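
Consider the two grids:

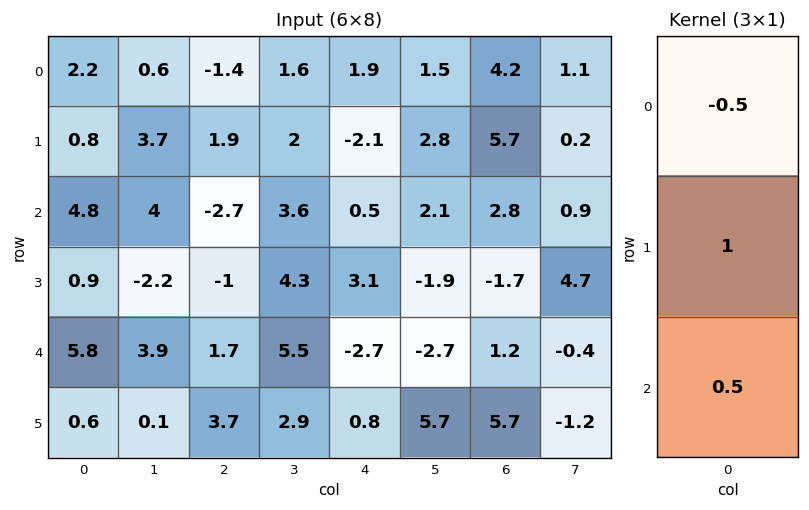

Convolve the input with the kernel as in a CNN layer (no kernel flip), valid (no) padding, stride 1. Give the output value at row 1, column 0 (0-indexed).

4.85

The receptive field on the input at this output position is [0.8 / 4.8 / 0.9]. Elementwise product with the kernel and sum: 0.8·-0.5 + 4.8·1 + 0.9·0.5.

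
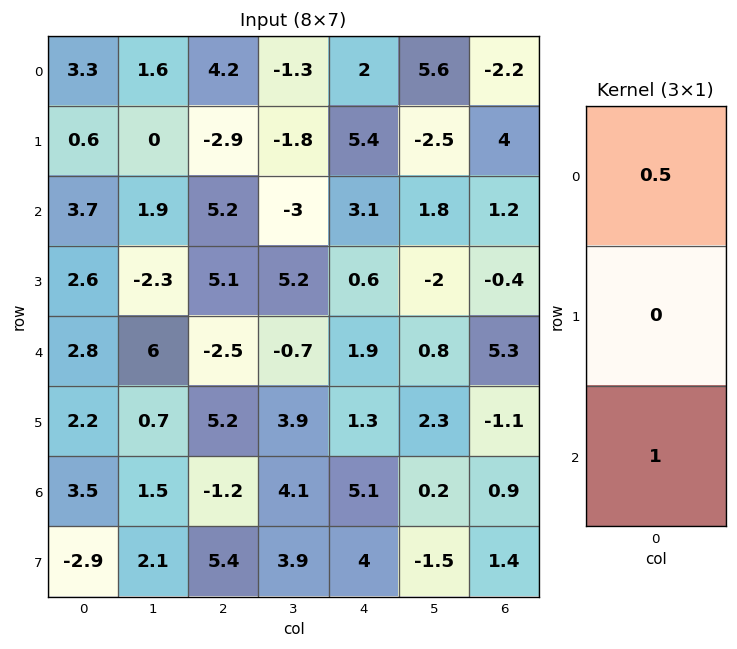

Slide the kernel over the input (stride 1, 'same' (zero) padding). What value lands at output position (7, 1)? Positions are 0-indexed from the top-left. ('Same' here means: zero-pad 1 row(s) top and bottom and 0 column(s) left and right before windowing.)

The receptive field on the zero-padded input at this output position is [1.5 / 2.1 / 0]. Elementwise product with the kernel and sum: 1.5·0.5 + 0·1.

0.75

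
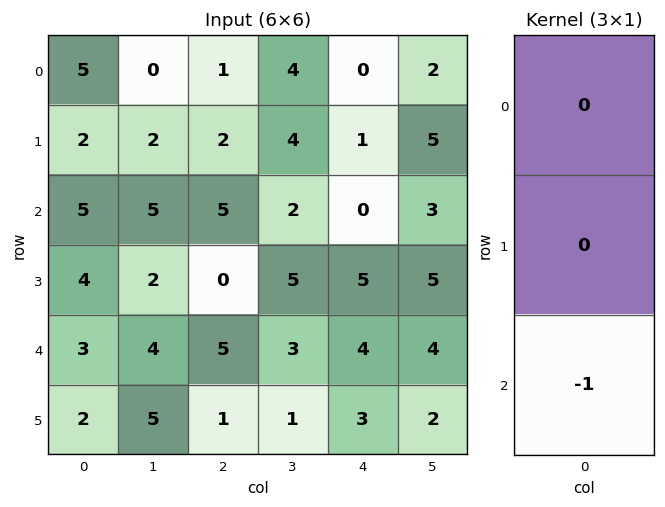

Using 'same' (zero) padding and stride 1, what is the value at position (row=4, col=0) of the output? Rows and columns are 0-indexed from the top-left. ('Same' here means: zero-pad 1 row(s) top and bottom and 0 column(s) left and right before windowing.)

The receptive field on the zero-padded input at this output position is [4 / 3 / 2]. Elementwise product with the kernel and sum: 2·-1.

-2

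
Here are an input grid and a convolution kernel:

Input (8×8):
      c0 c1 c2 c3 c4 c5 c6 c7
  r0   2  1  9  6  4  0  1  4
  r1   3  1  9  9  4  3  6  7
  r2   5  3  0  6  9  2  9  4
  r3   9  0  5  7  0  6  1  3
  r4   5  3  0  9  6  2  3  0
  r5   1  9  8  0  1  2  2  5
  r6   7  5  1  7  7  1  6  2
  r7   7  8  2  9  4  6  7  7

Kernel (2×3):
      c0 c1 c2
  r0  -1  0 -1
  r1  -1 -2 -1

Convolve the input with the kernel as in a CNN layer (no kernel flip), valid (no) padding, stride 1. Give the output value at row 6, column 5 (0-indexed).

The receptive field on the input at this output position is [1 6 2 / 6 7 7]. Elementwise product with the kernel and sum: 1·-1 + 2·-1 + 6·-1 + 7·-2 + 7·-1.

-30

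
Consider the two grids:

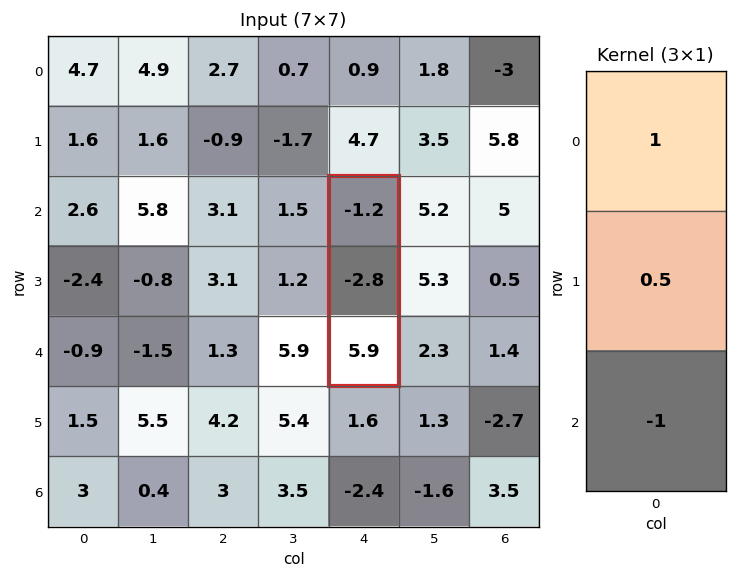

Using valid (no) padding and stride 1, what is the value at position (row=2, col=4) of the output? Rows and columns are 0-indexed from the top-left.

The receptive field on the input at this output position is [-1.2 / -2.8 / 5.9]. Elementwise product with the kernel and sum: -1.2·1 + -2.8·0.5 + 5.9·-1.

-8.5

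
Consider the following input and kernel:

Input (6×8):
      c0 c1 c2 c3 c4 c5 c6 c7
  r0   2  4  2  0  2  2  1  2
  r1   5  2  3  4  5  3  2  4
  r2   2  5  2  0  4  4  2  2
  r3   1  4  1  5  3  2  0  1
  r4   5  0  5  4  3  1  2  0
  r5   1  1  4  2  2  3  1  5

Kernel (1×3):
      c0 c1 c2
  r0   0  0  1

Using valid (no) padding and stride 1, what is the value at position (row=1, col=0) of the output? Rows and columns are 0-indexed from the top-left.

The receptive field on the input at this output position is [5 2 3]. Elementwise product with the kernel and sum: 3·1.

3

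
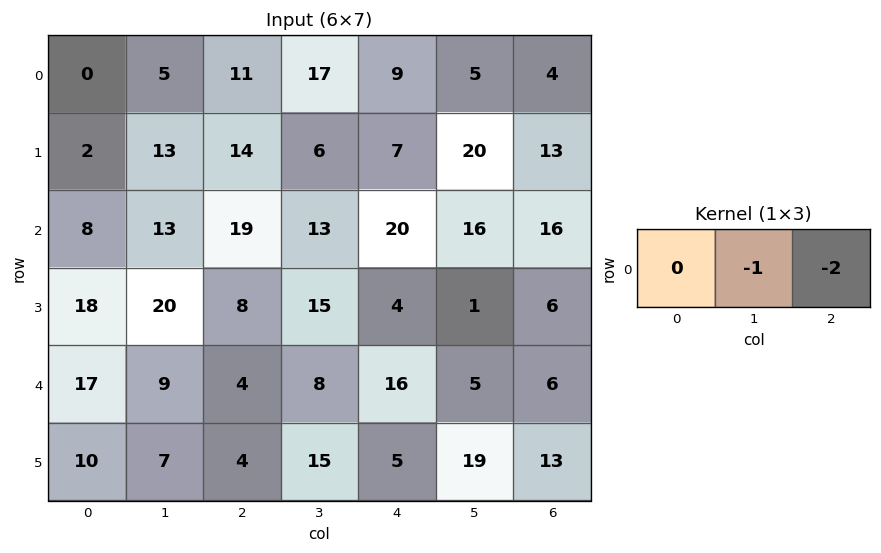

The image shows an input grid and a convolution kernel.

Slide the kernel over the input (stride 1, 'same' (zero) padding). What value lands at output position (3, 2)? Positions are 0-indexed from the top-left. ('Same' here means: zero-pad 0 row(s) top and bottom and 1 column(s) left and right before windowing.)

-38

The receptive field on the zero-padded input at this output position is [20 8 15]. Elementwise product with the kernel and sum: 8·-1 + 15·-2.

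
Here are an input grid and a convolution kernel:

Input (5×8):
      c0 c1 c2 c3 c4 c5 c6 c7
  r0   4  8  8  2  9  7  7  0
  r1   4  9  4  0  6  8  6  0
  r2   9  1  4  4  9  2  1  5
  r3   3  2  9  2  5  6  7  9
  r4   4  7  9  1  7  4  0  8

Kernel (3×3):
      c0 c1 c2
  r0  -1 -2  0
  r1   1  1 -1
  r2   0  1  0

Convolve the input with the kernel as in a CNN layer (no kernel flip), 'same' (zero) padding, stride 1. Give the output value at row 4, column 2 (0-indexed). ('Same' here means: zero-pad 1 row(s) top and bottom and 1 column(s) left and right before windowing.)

-5

The receptive field on the zero-padded input at this output position is [2 9 2 / 7 9 1 / 0 0 0]. Elementwise product with the kernel and sum: 2·-1 + 9·-2 + 7·1 + 9·1 + 1·-1 + 0·1.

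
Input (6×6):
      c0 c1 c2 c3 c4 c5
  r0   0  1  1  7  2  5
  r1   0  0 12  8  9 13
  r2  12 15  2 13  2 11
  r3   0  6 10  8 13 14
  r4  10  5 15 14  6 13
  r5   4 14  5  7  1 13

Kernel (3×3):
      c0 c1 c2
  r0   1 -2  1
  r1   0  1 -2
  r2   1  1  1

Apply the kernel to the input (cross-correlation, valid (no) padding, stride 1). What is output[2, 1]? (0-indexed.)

The receptive field on the input at this output position is [15 2 13 / 6 10 8 / 5 15 14]. Elementwise product with the kernel and sum: 15·1 + 2·-2 + 13·1 + 10·1 + 8·-2 + 5·1 + 15·1 + 14·1.

52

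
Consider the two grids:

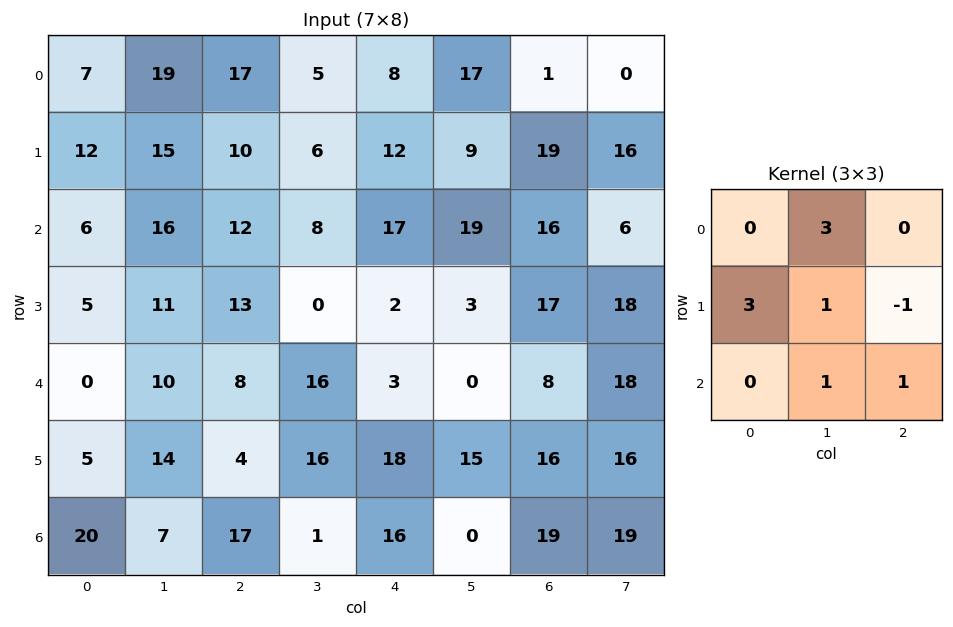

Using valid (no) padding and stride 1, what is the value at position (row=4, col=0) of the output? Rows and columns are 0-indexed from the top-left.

The receptive field on the input at this output position is [0 10 8 / 5 14 4 / 20 7 17]. Elementwise product with the kernel and sum: 10·3 + 5·3 + 14·1 + 4·-1 + 7·1 + 17·1.

79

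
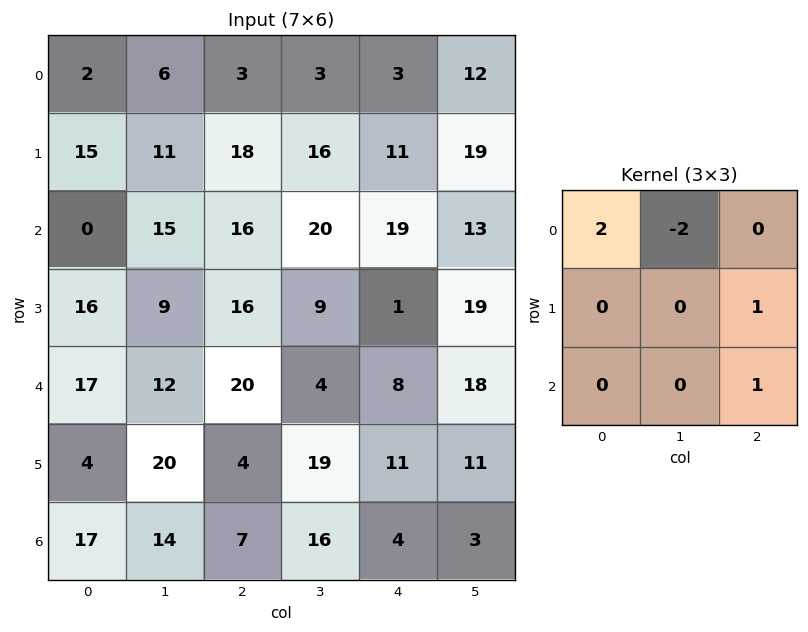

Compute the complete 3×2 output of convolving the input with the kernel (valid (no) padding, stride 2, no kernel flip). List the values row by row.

26 30
6 1
21 47

Output[0,0]: The receptive field on the input at this output position is [2 6 3 / 15 11 18 / 0 15 16]. Elementwise product with the kernel and sum: 2·2 + 6·-2 + 18·1 + 16·1.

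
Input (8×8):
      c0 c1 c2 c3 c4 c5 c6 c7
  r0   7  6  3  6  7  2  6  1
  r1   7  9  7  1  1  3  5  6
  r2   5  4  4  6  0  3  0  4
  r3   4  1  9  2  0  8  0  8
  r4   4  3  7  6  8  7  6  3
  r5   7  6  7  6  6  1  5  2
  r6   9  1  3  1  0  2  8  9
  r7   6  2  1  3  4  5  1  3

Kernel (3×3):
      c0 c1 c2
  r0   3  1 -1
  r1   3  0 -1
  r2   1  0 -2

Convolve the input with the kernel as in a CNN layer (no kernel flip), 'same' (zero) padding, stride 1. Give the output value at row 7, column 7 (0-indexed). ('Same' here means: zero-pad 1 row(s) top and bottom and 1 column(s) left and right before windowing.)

The receptive field on the zero-padded input at this output position is [8 9 0 / 1 3 0 / 0 0 0]. Elementwise product with the kernel and sum: 8·3 + 9·1 + 0·-1 + 1·3 + 0·-1 + 0·1 + 0·-2.

36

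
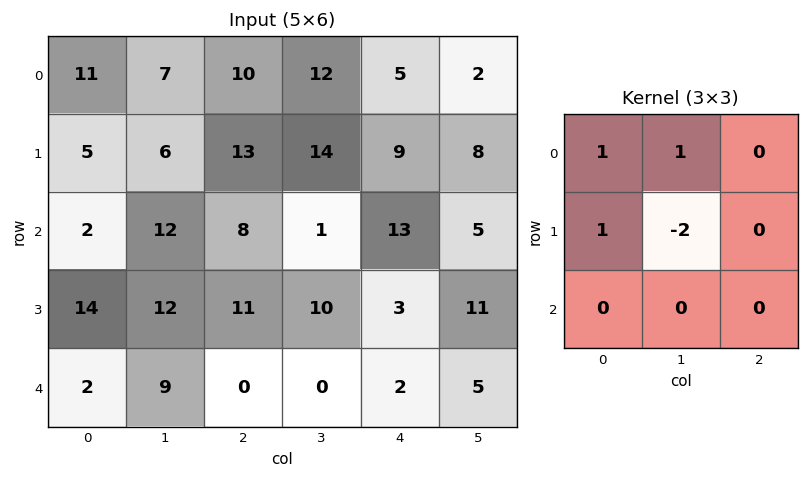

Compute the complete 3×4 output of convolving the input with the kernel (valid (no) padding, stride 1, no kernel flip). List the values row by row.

11 -3 7 13
-11 15 33 -2
4 10 0 18

Output[0,0]: The receptive field on the input at this output position is [11 7 10 / 5 6 13 / 2 12 8]. Elementwise product with the kernel and sum: 11·1 + 7·1 + 5·1 + 6·-2.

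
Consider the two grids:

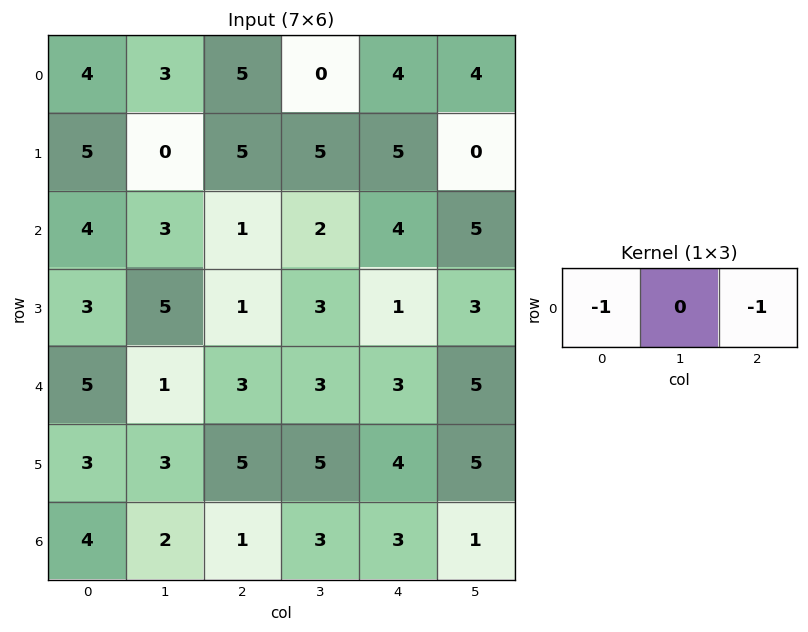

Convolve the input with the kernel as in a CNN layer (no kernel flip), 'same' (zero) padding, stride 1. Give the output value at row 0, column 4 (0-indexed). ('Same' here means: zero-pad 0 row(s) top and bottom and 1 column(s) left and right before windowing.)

-4

The receptive field on the zero-padded input at this output position is [0 4 4]. Elementwise product with the kernel and sum: 0·-1 + 4·-1.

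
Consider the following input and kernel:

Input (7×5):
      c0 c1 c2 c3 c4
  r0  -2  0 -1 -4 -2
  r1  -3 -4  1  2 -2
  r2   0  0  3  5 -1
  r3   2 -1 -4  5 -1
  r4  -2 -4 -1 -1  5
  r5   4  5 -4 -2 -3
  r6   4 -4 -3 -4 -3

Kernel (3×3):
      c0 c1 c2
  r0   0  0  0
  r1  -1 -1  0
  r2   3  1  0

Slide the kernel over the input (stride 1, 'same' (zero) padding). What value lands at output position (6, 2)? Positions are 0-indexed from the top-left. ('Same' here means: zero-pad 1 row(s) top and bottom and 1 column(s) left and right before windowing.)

7

The receptive field on the zero-padded input at this output position is [5 -4 -2 / -4 -3 -4 / 0 0 0]. Elementwise product with the kernel and sum: -4·-1 + -3·-1 + 0·3 + 0·1.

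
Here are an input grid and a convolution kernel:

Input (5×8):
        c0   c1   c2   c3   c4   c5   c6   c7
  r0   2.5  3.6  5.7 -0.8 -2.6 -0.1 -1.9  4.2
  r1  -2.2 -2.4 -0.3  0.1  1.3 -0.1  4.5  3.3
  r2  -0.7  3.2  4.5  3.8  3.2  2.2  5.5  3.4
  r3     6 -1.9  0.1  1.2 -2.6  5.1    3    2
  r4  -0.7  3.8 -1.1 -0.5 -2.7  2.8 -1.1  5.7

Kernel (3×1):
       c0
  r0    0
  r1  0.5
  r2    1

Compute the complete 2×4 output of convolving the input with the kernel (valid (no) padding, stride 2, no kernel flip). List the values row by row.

Output[0,0]: The receptive field on the input at this output position is [2.5 / -2.2 / -0.7]. Elementwise product with the kernel and sum: -2.2·0.5 + -0.7·1.
Output[0,1]: The receptive field on the input at this output position is [5.7 / -0.3 / 4.5]. Elementwise product with the kernel and sum: -0.3·0.5 + 4.5·1.

-1.8 4.35 3.85 7.75
2.3 -1.05 -4 0.4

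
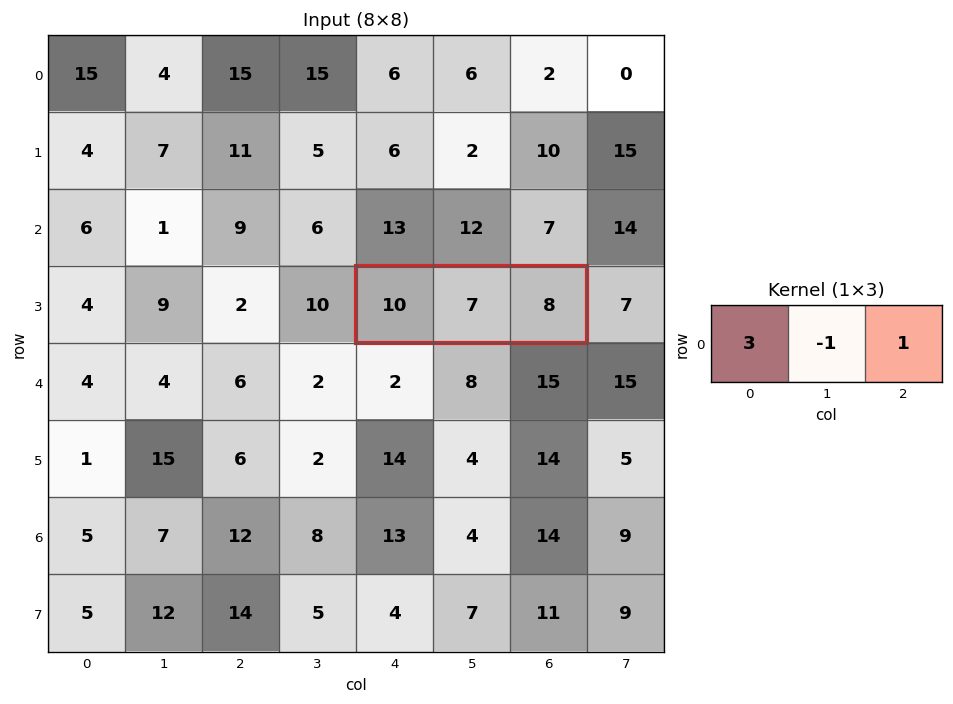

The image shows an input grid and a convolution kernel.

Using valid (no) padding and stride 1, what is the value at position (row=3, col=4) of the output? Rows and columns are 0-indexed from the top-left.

The receptive field on the input at this output position is [10 7 8]. Elementwise product with the kernel and sum: 10·3 + 7·-1 + 8·1.

31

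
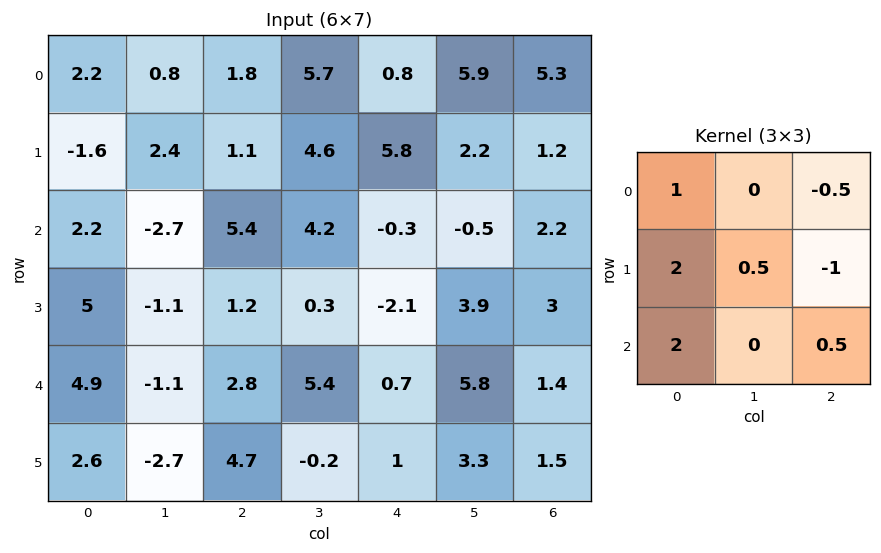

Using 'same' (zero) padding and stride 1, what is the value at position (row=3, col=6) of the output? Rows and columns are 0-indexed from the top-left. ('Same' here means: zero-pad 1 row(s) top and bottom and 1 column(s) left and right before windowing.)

20.4

The receptive field on the zero-padded input at this output position is [-0.5 2.2 0 / 3.9 3 0 / 5.8 1.4 0]. Elementwise product with the kernel and sum: -0.5·1 + 0·-0.5 + 3.9·2 + 3·0.5 + 0·-1 + 5.8·2 + 0·0.5.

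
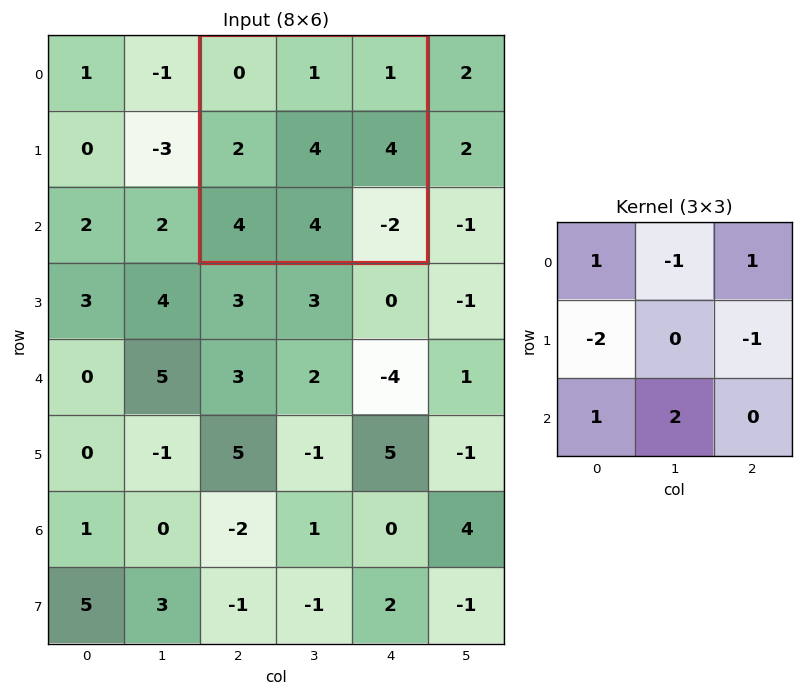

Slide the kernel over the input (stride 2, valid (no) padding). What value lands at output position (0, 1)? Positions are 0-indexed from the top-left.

4

The receptive field on the input at this output position is [0 1 1 / 2 4 4 / 4 4 -2]. Elementwise product with the kernel and sum: 0·1 + 1·-1 + 1·1 + 2·-2 + 4·-1 + 4·1 + 4·2.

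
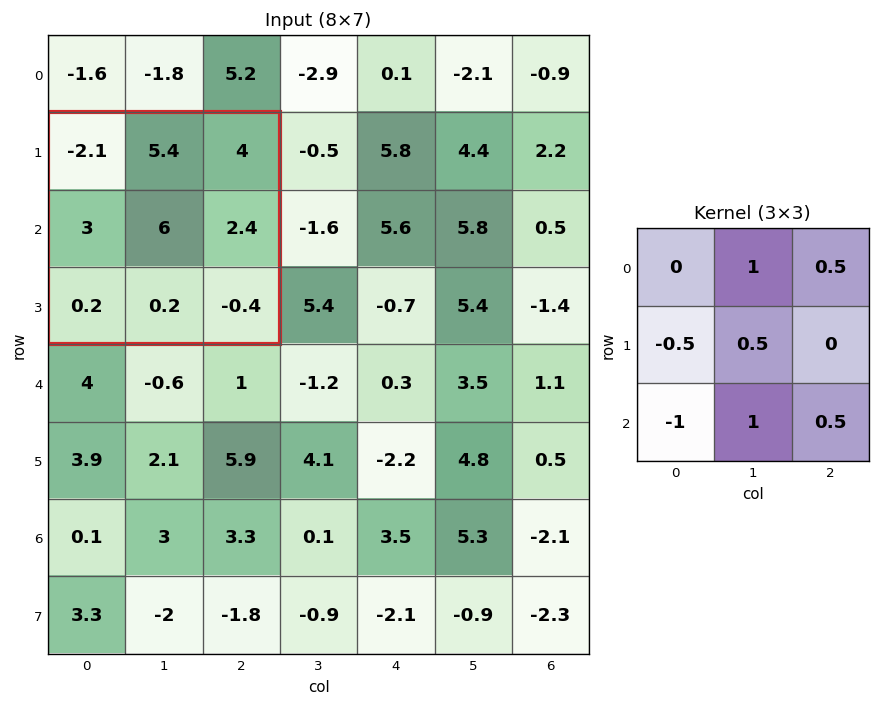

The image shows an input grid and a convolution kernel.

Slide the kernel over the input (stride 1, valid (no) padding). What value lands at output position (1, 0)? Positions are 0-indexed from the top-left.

8.7

The receptive field on the input at this output position is [-2.1 5.4 4 / 3 6 2.4 / 0.2 0.2 -0.4]. Elementwise product with the kernel and sum: 5.4·1 + 4·0.5 + 3·-0.5 + 6·0.5 + 0.2·-1 + 0.2·1 + -0.4·0.5.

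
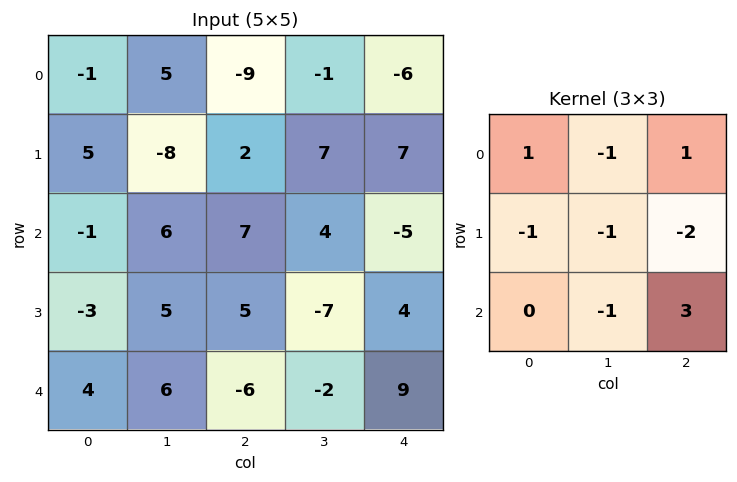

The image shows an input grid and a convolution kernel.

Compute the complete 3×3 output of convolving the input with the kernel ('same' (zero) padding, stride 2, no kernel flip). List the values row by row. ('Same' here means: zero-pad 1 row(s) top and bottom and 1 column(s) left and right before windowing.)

Output[0,0]: The receptive field on the zero-padded input at this output position is [0 0 0 / 0 -1 5 / 0 5 -8]. Elementwise product with the kernel and sum: 0·1 + 0·-1 + 0·1 + 0·-1 + -1·-1 + 5·-2 + 5·-1 + -8·3.
Output[0,1]: The receptive field on the zero-padded input at this output position is [0 0 0 / 5 -9 -1 / -8 2 7]. Elementwise product with the kernel and sum: 0·1 + 0·-1 + 0·1 + 5·-1 + -9·-1 + -1·-2 + 2·-1 + 7·3.

-38 25 0
-6 -50 -3
-8 -3 -18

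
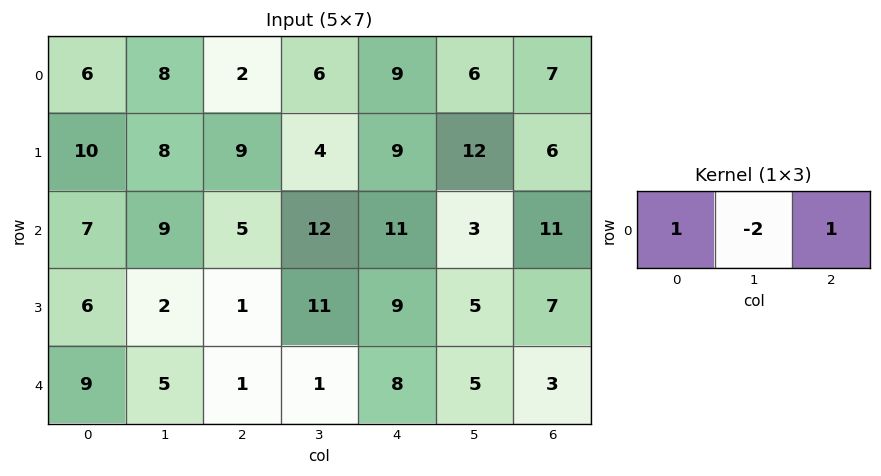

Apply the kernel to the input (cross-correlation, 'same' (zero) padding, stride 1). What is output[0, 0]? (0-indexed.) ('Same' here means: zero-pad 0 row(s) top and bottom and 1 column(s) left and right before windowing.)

-4

The receptive field on the zero-padded input at this output position is [0 6 8]. Elementwise product with the kernel and sum: 0·1 + 6·-2 + 8·1.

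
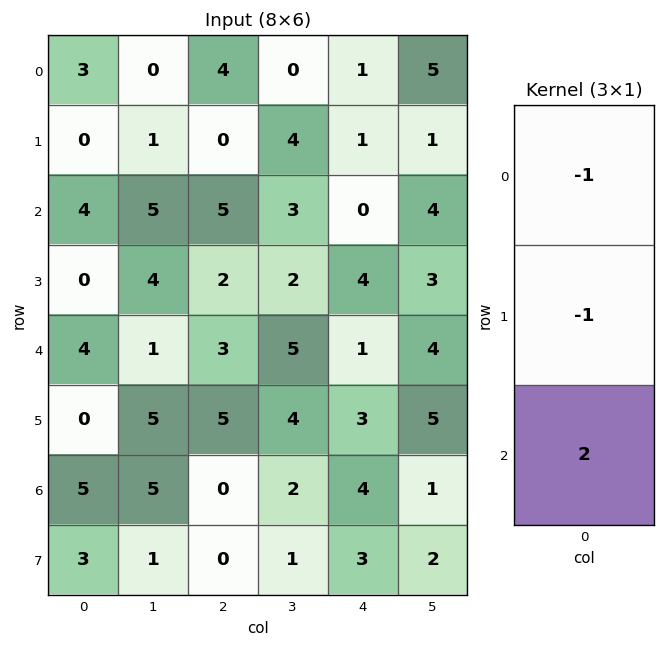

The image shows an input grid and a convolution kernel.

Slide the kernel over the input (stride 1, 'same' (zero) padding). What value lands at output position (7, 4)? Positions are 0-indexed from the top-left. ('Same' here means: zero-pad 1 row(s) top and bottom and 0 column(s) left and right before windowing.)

-7

The receptive field on the zero-padded input at this output position is [4 / 3 / 0]. Elementwise product with the kernel and sum: 4·-1 + 3·-1 + 0·2.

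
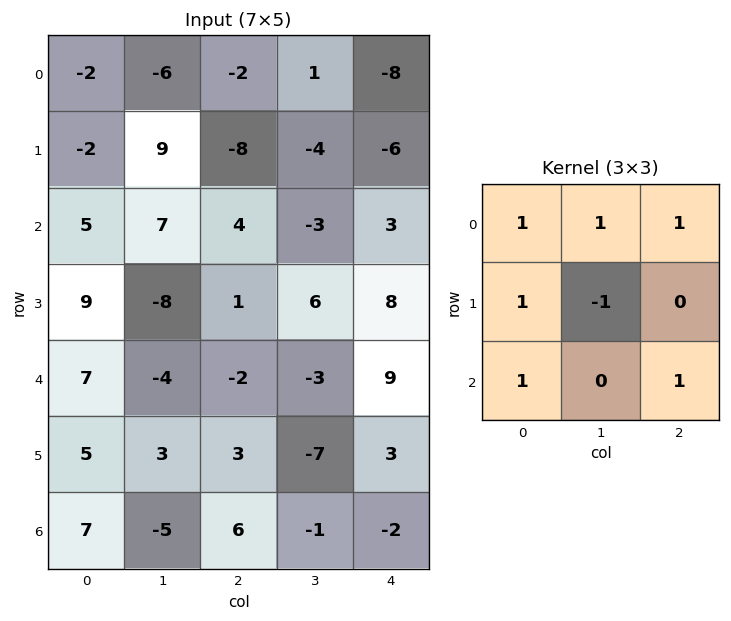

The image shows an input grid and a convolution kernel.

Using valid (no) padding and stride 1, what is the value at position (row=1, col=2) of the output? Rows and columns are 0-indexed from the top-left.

-2

The receptive field on the input at this output position is [-8 -4 -6 / 4 -3 3 / 1 6 8]. Elementwise product with the kernel and sum: -8·1 + -4·1 + -6·1 + 4·1 + -3·-1 + 1·1 + 8·1.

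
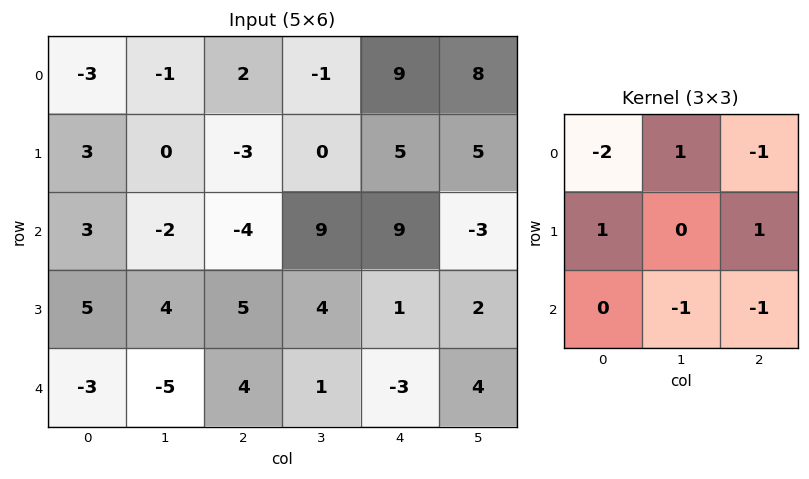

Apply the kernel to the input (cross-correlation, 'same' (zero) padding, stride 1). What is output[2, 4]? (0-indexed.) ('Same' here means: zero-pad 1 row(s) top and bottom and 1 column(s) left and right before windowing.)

The receptive field on the zero-padded input at this output position is [0 5 5 / 9 9 -3 / 4 1 2]. Elementwise product with the kernel and sum: 0·-2 + 5·1 + 5·-1 + 9·1 + -3·1 + 1·-1 + 2·-1.

3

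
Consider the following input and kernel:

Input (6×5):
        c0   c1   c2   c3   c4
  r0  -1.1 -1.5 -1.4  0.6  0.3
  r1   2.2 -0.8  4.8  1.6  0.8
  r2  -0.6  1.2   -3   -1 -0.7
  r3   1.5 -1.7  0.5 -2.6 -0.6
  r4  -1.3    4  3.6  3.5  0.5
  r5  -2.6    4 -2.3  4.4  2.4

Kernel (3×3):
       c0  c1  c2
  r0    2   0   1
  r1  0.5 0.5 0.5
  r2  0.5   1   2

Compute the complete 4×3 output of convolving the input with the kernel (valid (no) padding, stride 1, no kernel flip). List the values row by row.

-5.6 -4 -2.8
8.05 -6.95 4.5
6.5 12.1 -1.75
4.75 8.05 12.25

Output[0,0]: The receptive field on the input at this output position is [-1.1 -1.5 -1.4 / 2.2 -0.8 4.8 / -0.6 1.2 -3]. Elementwise product with the kernel and sum: -1.1·2 + -1.4·1 + 2.2·0.5 + -0.8·0.5 + 4.8·0.5 + -0.6·0.5 + 1.2·1 + -3·2.
Output[0,1]: The receptive field on the input at this output position is [-1.5 -1.4 0.6 / -0.8 4.8 1.6 / 1.2 -3 -1]. Elementwise product with the kernel and sum: -1.5·2 + 0.6·1 + -0.8·0.5 + 4.8·0.5 + 1.6·0.5 + 1.2·0.5 + -3·1 + -1·2.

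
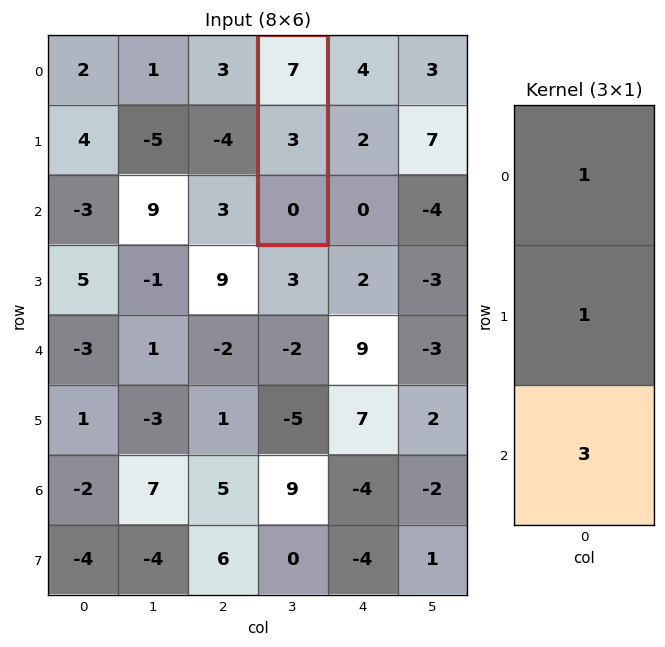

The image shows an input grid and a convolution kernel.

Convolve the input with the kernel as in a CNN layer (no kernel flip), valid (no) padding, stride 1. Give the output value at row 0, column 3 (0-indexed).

10

The receptive field on the input at this output position is [7 / 3 / 0]. Elementwise product with the kernel and sum: 7·1 + 3·1 + 0·3.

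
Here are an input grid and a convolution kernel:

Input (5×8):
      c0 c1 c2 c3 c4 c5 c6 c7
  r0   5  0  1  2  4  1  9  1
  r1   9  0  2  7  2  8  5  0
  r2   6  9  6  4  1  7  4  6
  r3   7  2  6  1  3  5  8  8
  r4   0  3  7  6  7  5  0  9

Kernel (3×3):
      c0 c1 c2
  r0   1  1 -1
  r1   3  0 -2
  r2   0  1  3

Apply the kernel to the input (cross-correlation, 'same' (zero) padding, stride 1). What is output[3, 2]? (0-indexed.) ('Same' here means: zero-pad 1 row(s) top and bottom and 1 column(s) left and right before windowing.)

40

The receptive field on the zero-padded input at this output position is [9 6 4 / 2 6 1 / 3 7 6]. Elementwise product with the kernel and sum: 9·1 + 6·1 + 4·-1 + 2·3 + 1·-2 + 7·1 + 6·3.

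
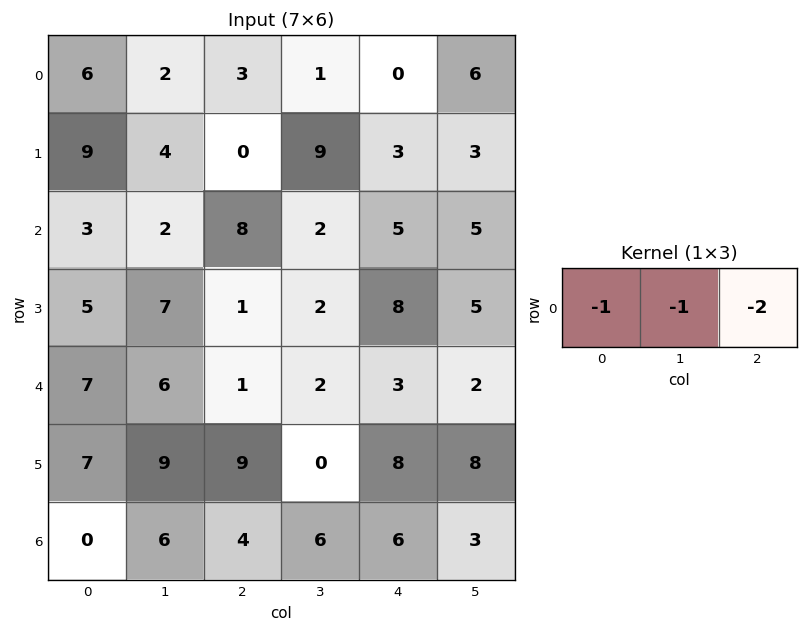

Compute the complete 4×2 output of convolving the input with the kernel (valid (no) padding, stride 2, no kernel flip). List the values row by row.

Output[0,0]: The receptive field on the input at this output position is [6 2 3]. Elementwise product with the kernel and sum: 6·-1 + 2·-1 + 3·-2.

-14 -4
-21 -20
-15 -9
-14 -22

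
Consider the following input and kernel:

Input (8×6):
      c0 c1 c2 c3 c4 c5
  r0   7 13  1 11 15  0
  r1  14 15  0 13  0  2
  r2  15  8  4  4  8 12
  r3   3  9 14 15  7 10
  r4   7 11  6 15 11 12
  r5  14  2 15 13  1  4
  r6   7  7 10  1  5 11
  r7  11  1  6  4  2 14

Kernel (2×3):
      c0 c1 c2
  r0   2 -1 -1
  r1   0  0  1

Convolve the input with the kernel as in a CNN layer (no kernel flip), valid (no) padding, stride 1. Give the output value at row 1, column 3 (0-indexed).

36

The receptive field on the input at this output position is [13 0 2 / 4 8 12]. Elementwise product with the kernel and sum: 13·2 + 0·-1 + 2·-1 + 12·1.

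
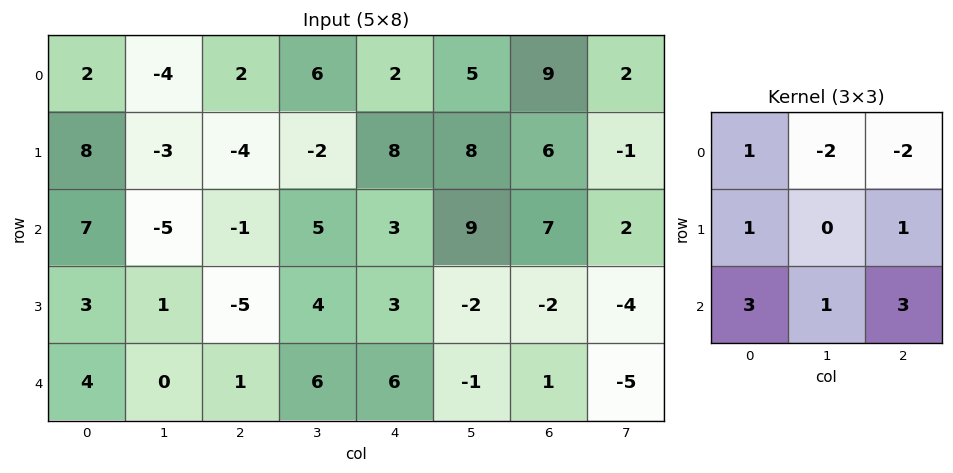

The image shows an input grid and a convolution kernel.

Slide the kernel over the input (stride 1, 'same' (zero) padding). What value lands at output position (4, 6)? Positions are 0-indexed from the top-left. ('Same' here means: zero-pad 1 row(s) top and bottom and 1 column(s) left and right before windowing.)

4

The receptive field on the zero-padded input at this output position is [-2 -2 -4 / -1 1 -5 / 0 0 0]. Elementwise product with the kernel and sum: -2·1 + -2·-2 + -4·-2 + -1·1 + -5·1 + 0·3 + 0·1 + 0·3.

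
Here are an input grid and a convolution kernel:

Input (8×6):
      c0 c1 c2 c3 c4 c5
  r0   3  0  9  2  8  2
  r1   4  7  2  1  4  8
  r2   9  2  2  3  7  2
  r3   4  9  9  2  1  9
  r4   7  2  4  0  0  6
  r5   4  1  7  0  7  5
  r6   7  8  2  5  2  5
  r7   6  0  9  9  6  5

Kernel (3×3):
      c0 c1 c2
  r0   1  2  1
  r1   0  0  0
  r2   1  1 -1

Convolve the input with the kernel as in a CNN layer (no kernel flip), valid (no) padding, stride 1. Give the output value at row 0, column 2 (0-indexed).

19

The receptive field on the input at this output position is [9 2 8 / 2 1 4 / 2 3 7]. Elementwise product with the kernel and sum: 9·1 + 2·2 + 8·1 + 2·1 + 3·1 + 7·-1.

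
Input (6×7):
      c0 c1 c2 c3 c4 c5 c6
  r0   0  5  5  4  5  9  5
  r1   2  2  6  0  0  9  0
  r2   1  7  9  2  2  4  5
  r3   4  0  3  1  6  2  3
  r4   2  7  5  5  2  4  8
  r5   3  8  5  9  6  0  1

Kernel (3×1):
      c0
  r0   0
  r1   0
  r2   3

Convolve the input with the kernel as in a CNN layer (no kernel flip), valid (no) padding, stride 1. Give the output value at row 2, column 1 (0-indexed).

21

The receptive field on the input at this output position is [7 / 0 / 7]. Elementwise product with the kernel and sum: 7·3.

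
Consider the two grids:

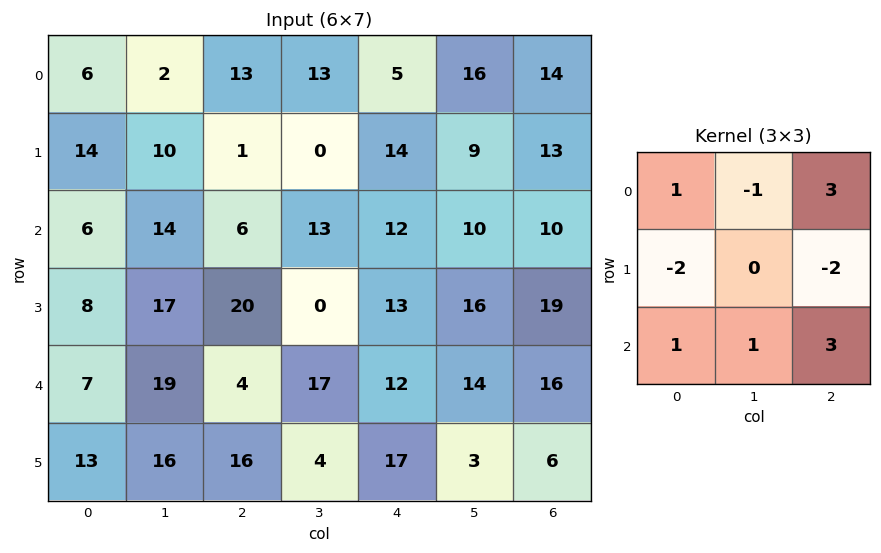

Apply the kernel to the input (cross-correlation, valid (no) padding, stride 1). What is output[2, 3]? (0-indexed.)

70

The receptive field on the input at this output position is [13 12 10 / 0 13 16 / 17 12 14]. Elementwise product with the kernel and sum: 13·1 + 12·-1 + 10·3 + 0·-2 + 16·-2 + 17·1 + 12·1 + 14·3.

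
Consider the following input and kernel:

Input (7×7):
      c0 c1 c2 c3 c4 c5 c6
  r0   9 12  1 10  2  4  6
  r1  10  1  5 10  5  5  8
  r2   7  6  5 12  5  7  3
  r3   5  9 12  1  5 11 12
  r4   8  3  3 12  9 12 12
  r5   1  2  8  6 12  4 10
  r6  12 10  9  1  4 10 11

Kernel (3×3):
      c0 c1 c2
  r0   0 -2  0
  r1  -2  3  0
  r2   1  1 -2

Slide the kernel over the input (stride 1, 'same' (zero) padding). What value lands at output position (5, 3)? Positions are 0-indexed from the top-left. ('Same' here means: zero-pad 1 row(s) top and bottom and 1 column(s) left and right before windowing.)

The receptive field on the zero-padded input at this output position is [3 12 9 / 8 6 12 / 9 1 4]. Elementwise product with the kernel and sum: 12·-2 + 8·-2 + 6·3 + 9·1 + 1·1 + 4·-2.

-20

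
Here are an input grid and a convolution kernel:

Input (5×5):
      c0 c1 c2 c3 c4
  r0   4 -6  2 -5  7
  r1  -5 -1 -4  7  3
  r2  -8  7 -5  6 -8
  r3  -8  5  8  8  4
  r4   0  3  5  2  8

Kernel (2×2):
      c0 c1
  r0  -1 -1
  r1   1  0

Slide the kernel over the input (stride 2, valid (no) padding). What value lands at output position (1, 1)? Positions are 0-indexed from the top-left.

The receptive field on the input at this output position is [-5 6 / 8 8]. Elementwise product with the kernel and sum: -5·-1 + 6·-1 + 8·1.

7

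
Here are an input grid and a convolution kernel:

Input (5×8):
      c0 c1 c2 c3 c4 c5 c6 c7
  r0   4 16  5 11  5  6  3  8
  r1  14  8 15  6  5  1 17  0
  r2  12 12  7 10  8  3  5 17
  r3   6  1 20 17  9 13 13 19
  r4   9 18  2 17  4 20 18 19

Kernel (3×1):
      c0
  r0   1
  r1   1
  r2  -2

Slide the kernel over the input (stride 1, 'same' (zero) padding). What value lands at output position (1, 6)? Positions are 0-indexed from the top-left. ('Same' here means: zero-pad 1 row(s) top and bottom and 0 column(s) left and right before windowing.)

The receptive field on the zero-padded input at this output position is [3 / 17 / 5]. Elementwise product with the kernel and sum: 3·1 + 17·1 + 5·-2.

10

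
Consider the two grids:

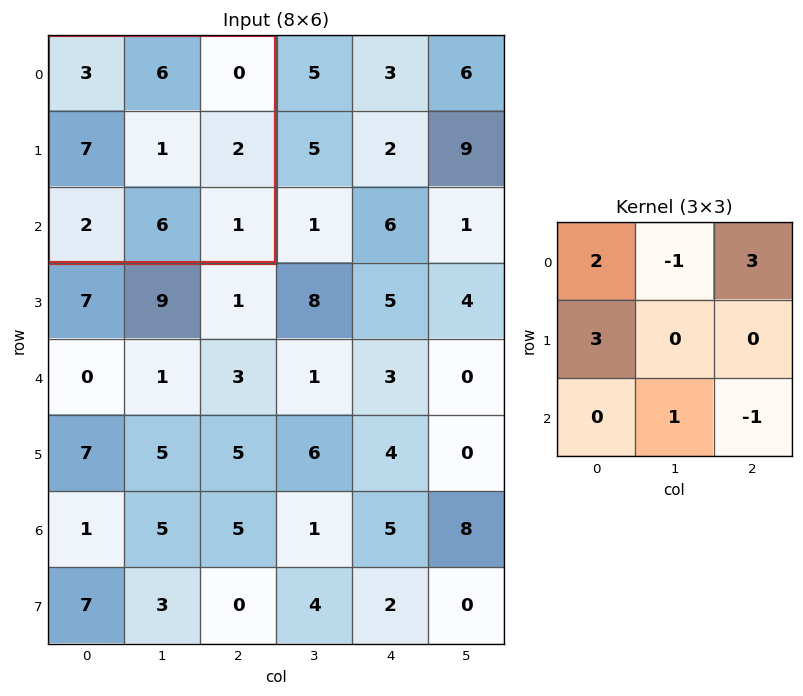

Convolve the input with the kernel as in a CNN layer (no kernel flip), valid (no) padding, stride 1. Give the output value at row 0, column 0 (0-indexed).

26

The receptive field on the input at this output position is [3 6 0 / 7 1 2 / 2 6 1]. Elementwise product with the kernel and sum: 3·2 + 6·-1 + 0·3 + 7·3 + 6·1 + 1·-1.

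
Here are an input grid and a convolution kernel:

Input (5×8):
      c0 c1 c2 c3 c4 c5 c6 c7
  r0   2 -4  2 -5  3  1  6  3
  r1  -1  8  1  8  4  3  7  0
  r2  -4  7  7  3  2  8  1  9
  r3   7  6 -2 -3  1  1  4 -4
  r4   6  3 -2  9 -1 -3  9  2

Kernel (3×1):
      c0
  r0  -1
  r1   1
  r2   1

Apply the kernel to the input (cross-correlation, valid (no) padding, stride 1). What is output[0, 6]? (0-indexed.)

The receptive field on the input at this output position is [6 / 7 / 1]. Elementwise product with the kernel and sum: 6·-1 + 7·1 + 1·1.

2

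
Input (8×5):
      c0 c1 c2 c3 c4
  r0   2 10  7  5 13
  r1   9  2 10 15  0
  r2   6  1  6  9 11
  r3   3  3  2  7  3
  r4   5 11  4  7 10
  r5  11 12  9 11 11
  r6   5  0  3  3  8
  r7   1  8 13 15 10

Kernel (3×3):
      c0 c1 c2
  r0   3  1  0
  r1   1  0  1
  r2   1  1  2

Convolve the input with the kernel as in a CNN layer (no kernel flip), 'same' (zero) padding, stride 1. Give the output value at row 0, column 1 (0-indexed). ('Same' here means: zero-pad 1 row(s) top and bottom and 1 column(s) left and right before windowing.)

40

The receptive field on the zero-padded input at this output position is [0 0 0 / 2 10 7 / 9 2 10]. Elementwise product with the kernel and sum: 0·3 + 0·1 + 2·1 + 7·1 + 9·1 + 2·1 + 10·2.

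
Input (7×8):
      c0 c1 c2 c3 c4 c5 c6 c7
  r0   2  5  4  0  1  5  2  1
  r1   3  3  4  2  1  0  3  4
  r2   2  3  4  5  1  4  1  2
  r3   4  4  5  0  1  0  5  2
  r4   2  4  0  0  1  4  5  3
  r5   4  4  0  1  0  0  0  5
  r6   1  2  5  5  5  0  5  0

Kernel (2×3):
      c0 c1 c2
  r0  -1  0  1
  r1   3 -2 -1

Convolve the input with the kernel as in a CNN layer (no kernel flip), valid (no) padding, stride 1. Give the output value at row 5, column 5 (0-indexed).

-5

The receptive field on the input at this output position is [0 0 5 / 0 5 0]. Elementwise product with the kernel and sum: 0·-1 + 5·1 + 0·3 + 5·-2 + 0·-1.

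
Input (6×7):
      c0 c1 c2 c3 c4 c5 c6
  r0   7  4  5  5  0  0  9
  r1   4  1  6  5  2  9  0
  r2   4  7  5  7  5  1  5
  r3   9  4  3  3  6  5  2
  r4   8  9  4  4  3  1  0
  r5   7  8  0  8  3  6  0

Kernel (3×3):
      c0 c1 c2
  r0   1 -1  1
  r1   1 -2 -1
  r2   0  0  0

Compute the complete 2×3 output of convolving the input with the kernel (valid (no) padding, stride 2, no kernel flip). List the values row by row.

Output[0,0]: The receptive field on the input at this output position is [7 4 5 / 4 1 6 / 4 7 5]. Elementwise product with the kernel and sum: 7·1 + 4·-1 + 5·1 + 4·1 + 1·-2 + 6·-1.

4 -6 -7
0 -6 3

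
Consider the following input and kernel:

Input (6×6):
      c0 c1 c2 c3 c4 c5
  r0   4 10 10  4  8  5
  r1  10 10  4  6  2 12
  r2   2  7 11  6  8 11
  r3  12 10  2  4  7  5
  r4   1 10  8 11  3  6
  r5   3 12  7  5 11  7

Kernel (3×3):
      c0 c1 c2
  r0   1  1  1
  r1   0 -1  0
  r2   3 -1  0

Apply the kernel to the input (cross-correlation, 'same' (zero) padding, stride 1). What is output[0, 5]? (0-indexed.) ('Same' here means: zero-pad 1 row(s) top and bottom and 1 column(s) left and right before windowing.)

The receptive field on the zero-padded input at this output position is [0 0 0 / 8 5 0 / 2 12 0]. Elementwise product with the kernel and sum: 0·1 + 0·1 + 0·1 + 5·-1 + 2·3 + 12·-1.

-11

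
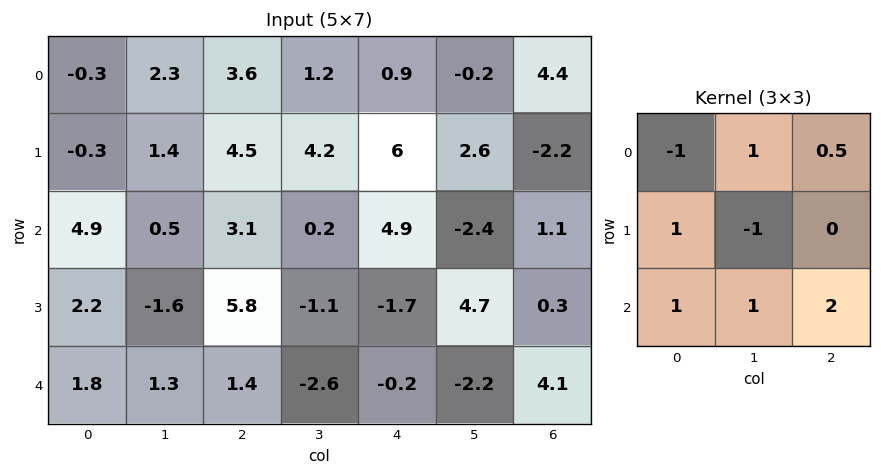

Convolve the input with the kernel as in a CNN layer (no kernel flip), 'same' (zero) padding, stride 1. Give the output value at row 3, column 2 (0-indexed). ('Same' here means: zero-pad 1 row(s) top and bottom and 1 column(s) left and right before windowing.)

-7.2

The receptive field on the zero-padded input at this output position is [0.5 3.1 0.2 / -1.6 5.8 -1.1 / 1.3 1.4 -2.6]. Elementwise product with the kernel and sum: 0.5·-1 + 3.1·1 + 0.2·0.5 + -1.6·1 + 5.8·-1 + 1.3·1 + 1.4·1 + -2.6·2.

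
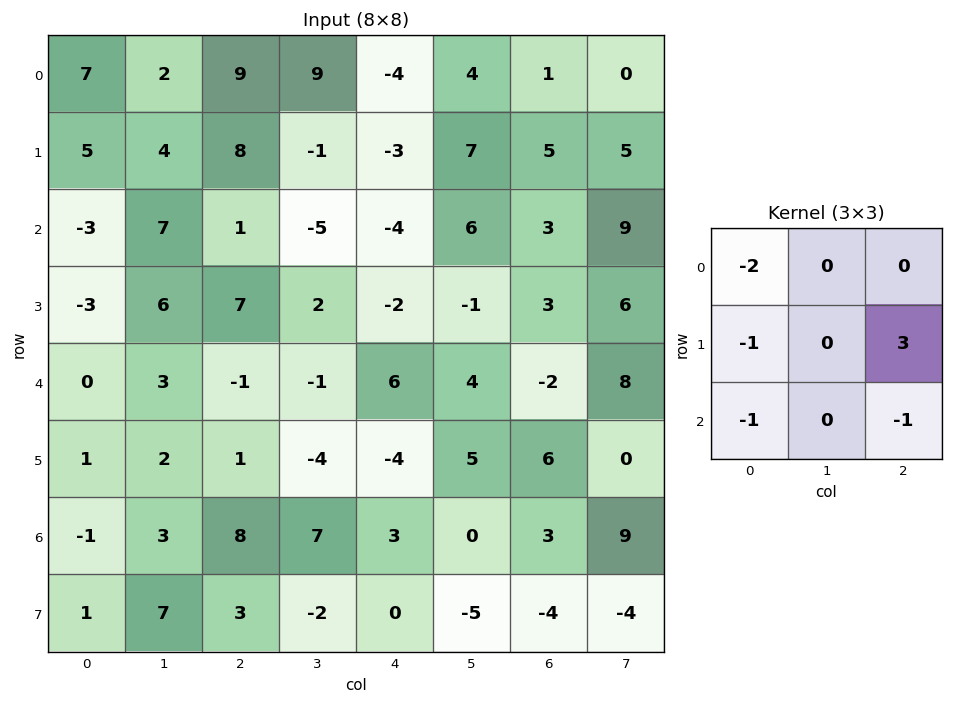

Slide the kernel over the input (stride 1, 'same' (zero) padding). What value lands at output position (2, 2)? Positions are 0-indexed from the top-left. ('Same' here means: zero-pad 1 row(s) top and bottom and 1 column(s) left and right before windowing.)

-38

The receptive field on the zero-padded input at this output position is [4 8 -1 / 7 1 -5 / 6 7 2]. Elementwise product with the kernel and sum: 4·-2 + 7·-1 + -5·3 + 6·-1 + 2·-1.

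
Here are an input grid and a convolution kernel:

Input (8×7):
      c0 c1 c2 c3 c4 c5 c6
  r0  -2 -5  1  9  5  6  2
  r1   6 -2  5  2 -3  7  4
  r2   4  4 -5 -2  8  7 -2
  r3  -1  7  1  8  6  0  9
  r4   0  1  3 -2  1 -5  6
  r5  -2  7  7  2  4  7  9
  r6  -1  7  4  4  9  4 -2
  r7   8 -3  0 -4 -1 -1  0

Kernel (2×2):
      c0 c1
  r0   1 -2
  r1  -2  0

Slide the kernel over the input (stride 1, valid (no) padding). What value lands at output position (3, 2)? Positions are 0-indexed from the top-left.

-21

The receptive field on the input at this output position is [1 8 / 3 -2]. Elementwise product with the kernel and sum: 1·1 + 8·-2 + 3·-2.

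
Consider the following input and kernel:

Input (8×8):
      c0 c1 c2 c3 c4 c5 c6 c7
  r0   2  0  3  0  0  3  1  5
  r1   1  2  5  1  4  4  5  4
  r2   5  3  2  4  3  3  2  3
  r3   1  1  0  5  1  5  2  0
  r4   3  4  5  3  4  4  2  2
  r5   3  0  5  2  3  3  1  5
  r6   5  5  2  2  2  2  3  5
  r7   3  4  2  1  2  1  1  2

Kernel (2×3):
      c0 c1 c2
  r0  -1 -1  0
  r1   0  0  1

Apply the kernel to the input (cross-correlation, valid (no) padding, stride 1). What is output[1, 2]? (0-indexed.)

-3

The receptive field on the input at this output position is [5 1 4 / 2 4 3]. Elementwise product with the kernel and sum: 5·-1 + 1·-1 + 3·1.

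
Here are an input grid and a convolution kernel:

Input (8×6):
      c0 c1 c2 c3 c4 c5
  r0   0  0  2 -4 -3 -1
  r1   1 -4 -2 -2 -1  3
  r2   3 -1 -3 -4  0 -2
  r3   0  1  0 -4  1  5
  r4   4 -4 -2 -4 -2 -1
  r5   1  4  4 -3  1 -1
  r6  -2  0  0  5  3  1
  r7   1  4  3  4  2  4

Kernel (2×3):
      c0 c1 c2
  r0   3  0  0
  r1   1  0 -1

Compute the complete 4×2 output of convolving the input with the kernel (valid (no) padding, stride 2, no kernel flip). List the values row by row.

3 5
9 -10
9 -3
-8 1

Output[0,0]: The receptive field on the input at this output position is [0 0 2 / 1 -4 -2]. Elementwise product with the kernel and sum: 0·3 + 1·1 + -2·-1.
Output[0,1]: The receptive field on the input at this output position is [2 -4 -3 / -2 -2 -1]. Elementwise product with the kernel and sum: 2·3 + -2·1 + -1·-1.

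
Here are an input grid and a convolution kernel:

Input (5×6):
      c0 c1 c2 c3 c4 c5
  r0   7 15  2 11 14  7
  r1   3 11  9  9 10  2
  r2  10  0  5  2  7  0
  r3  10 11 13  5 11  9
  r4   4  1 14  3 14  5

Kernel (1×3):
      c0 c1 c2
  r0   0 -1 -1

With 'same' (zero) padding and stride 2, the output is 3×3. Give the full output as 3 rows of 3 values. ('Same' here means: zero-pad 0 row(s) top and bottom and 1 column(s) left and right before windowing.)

-22 -13 -21
-10 -7 -7
-5 -17 -19

Output[0,0]: The receptive field on the zero-padded input at this output position is [0 7 15]. Elementwise product with the kernel and sum: 7·-1 + 15·-1.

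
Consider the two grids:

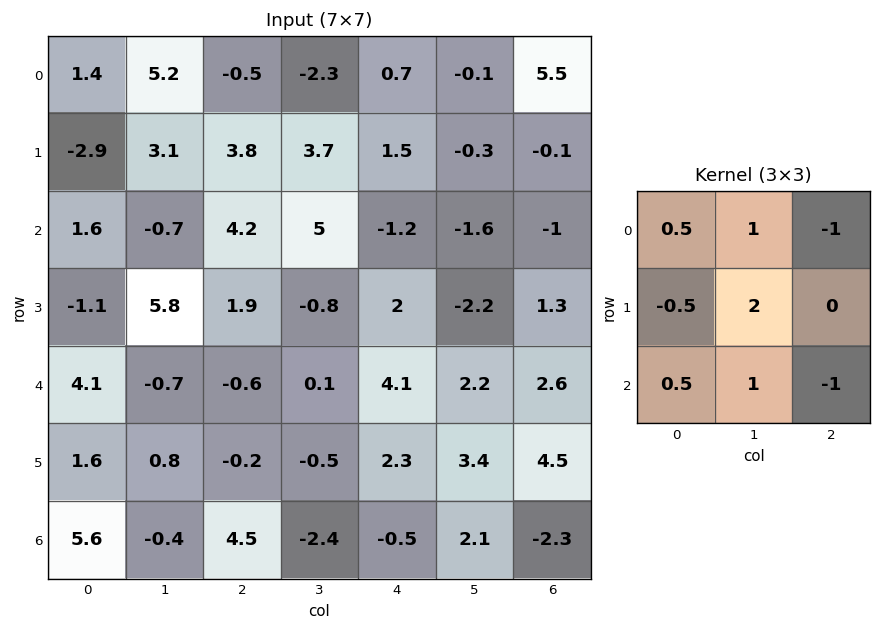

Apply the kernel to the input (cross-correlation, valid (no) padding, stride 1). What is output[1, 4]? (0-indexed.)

-4.55

The receptive field on the input at this output position is [1.5 -0.3 -0.1 / -1.2 -1.6 -1 / 2 -2.2 1.3]. Elementwise product with the kernel and sum: 1.5·0.5 + -0.3·1 + -0.1·-1 + -1.2·-0.5 + -1.6·2 + 2·0.5 + -2.2·1 + 1.3·-1.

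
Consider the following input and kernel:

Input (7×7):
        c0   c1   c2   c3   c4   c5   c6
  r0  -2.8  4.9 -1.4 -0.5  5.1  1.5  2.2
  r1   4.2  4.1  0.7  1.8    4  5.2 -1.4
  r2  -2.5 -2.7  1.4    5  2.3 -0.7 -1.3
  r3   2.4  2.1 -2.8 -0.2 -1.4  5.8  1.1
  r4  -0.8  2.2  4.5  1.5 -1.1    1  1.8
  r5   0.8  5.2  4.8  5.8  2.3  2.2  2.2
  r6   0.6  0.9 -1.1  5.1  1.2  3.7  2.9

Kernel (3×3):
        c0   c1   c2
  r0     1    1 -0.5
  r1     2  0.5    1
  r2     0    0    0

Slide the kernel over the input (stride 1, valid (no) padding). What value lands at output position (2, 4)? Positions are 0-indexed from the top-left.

The receptive field on the input at this output position is [2.3 -0.7 -1.3 / -1.4 5.8 1.1 / -1.1 1 1.8]. Elementwise product with the kernel and sum: 2.3·1 + -0.7·1 + -1.3·-0.5 + -1.4·2 + 5.8·0.5 + 1.1·1.

3.45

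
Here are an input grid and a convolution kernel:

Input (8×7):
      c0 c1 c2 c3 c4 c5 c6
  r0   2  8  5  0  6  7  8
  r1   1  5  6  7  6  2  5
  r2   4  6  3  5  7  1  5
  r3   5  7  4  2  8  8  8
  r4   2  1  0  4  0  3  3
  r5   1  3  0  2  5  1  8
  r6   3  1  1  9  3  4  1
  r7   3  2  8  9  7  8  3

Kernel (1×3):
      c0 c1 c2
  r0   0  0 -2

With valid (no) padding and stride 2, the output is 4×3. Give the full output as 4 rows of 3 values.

-10 -12 -16
-6 -14 -10
0 0 -6
-2 -6 -2

Output[0,0]: The receptive field on the input at this output position is [2 8 5]. Elementwise product with the kernel and sum: 5·-2.
Output[0,1]: The receptive field on the input at this output position is [5 0 6]. Elementwise product with the kernel and sum: 6·-2.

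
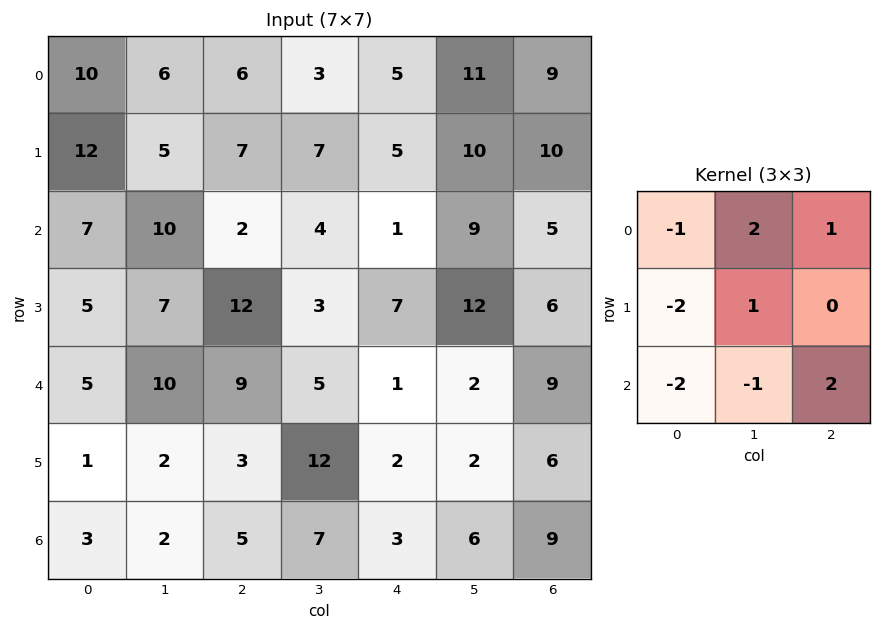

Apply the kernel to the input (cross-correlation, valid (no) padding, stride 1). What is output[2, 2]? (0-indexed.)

The receptive field on the input at this output position is [2 4 1 / 12 3 7 / 9 5 1]. Elementwise product with the kernel and sum: 2·-1 + 4·2 + 1·1 + 12·-2 + 3·1 + 9·-2 + 5·-1 + 1·2.

-35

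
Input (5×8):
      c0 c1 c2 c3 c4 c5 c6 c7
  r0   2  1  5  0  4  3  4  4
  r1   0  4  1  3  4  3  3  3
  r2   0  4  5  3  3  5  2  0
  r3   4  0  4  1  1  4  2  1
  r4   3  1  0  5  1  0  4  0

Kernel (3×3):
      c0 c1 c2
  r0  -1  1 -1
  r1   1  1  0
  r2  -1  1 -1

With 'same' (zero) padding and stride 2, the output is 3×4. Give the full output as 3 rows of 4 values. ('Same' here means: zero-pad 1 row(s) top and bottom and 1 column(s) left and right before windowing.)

-2 0 2 4
0 6 0 1
7 4 2 1

Output[0,0]: The receptive field on the zero-padded input at this output position is [0 0 0 / 0 2 1 / 0 0 4]. Elementwise product with the kernel and sum: 0·-1 + 0·1 + 0·-1 + 0·1 + 2·1 + 0·-1 + 0·1 + 4·-1.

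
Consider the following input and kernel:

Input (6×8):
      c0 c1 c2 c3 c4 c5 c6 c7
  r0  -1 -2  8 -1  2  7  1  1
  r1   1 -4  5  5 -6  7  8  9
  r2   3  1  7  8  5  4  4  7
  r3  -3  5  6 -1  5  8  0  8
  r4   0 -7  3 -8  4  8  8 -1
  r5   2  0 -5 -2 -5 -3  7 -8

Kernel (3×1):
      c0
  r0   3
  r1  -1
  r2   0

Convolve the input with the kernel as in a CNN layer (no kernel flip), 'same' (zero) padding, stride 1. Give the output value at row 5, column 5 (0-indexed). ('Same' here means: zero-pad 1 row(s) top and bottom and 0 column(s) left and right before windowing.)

The receptive field on the zero-padded input at this output position is [8 / -3 / 0]. Elementwise product with the kernel and sum: 8·3 + -3·-1.

27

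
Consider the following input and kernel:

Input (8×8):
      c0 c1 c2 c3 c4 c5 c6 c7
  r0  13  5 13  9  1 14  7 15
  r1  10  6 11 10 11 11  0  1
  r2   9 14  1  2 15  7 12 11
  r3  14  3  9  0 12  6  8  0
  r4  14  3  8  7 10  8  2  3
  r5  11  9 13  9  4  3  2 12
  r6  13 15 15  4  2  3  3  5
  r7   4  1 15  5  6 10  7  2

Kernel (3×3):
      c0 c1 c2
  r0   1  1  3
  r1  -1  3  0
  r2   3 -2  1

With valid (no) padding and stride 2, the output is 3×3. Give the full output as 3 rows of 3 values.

Output[0,0]: The receptive field on the input at this output position is [13 5 13 / 10 6 11 / 9 14 1]. Elementwise product with the kernel and sum: 13·1 + 5·1 + 13·3 + 10·-1 + 6·3 + 9·3 + 14·-2 + 1·1.
Output[0,1]: The receptive field on the input at this output position is [13 9 1 / 11 10 11 / 1 2 15]. Elementwise product with the kernel and sum: 13·1 + 9·1 + 1·3 + 11·-1 + 10·3 + 1·3 + 2·-2 + 15·1.

65 58 101
65 59 80
81 98 32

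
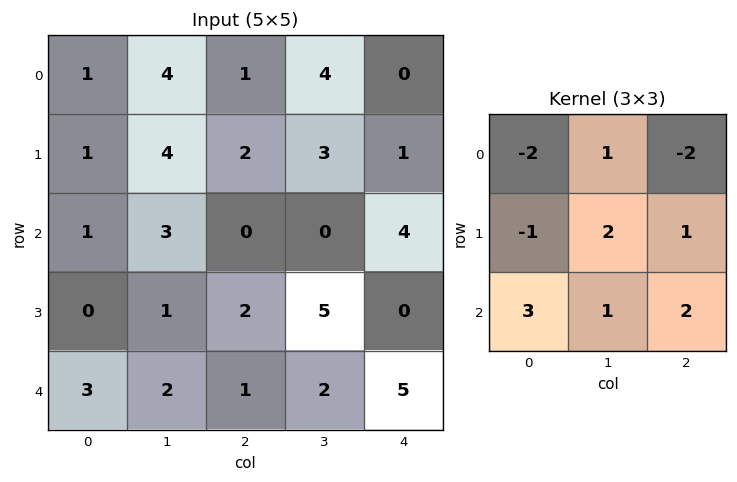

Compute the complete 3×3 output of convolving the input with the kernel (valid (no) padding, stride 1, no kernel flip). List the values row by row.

15 -3 15
8 0 12
18 13 15

Output[0,0]: The receptive field on the input at this output position is [1 4 1 / 1 4 2 / 1 3 0]. Elementwise product with the kernel and sum: 1·-2 + 4·1 + 1·-2 + 1·-1 + 4·2 + 2·1 + 1·3 + 3·1 + 0·2.
Output[0,1]: The receptive field on the input at this output position is [4 1 4 / 4 2 3 / 3 0 0]. Elementwise product with the kernel and sum: 4·-2 + 1·1 + 4·-2 + 4·-1 + 2·2 + 3·1 + 3·3 + 0·1 + 0·2.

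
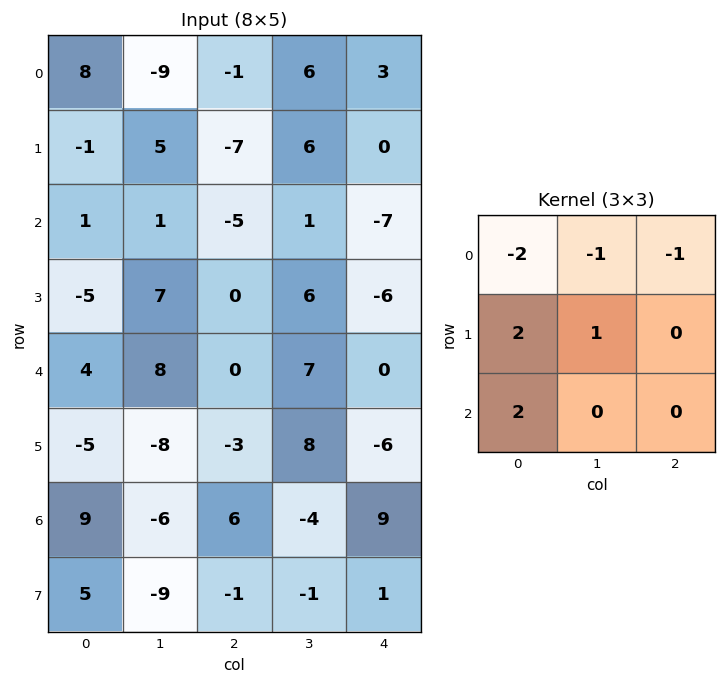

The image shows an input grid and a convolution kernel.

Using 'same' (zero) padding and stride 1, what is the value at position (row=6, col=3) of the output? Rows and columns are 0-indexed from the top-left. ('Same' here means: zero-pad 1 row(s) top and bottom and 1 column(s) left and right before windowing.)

The receptive field on the zero-padded input at this output position is [-3 8 -6 / 6 -4 9 / -1 -1 1]. Elementwise product with the kernel and sum: -3·-2 + 8·-1 + -6·-1 + 6·2 + -4·1 + -1·2.

10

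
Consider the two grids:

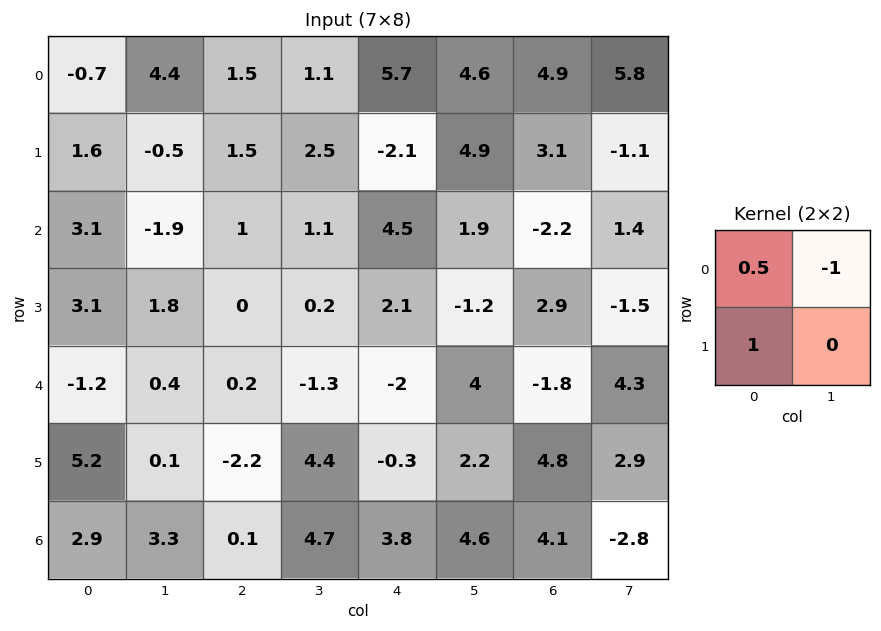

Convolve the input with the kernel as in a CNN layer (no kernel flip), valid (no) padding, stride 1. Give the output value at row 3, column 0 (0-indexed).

-1.45

The receptive field on the input at this output position is [3.1 1.8 / -1.2 0.4]. Elementwise product with the kernel and sum: 3.1·0.5 + 1.8·-1 + -1.2·1.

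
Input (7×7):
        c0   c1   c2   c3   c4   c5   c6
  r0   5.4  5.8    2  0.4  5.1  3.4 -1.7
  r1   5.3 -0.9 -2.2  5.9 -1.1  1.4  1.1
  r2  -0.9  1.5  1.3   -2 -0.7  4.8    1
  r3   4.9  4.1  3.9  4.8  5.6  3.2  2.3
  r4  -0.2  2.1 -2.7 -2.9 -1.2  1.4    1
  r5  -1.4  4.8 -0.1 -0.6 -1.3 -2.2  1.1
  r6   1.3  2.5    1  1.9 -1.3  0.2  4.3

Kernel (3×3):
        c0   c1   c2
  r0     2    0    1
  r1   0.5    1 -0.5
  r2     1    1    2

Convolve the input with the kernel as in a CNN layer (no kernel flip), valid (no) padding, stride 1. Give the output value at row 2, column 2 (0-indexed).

-2.15

The receptive field on the input at this output position is [1.3 -2 -0.7 / 3.9 4.8 5.6 / -2.7 -2.9 -1.2]. Elementwise product with the kernel and sum: 1.3·2 + -0.7·1 + 3.9·0.5 + 4.8·1 + 5.6·-0.5 + -2.7·1 + -2.9·1 + -1.2·2.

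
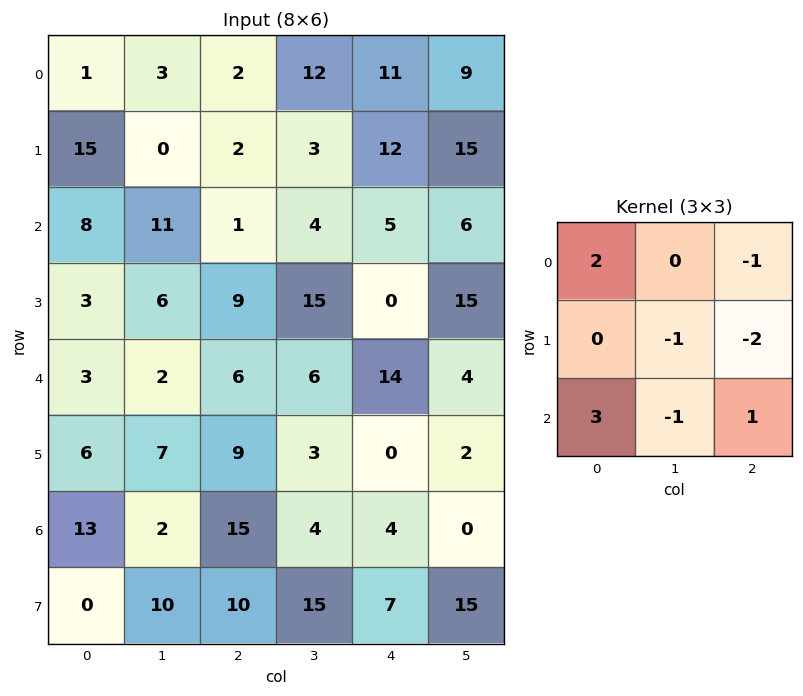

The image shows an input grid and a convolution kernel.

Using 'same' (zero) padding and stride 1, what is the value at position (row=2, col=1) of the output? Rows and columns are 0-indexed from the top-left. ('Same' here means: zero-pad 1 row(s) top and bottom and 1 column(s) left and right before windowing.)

The receptive field on the zero-padded input at this output position is [15 0 2 / 8 11 1 / 3 6 9]. Elementwise product with the kernel and sum: 15·2 + 2·-1 + 11·-1 + 1·-2 + 3·3 + 6·-1 + 9·1.

27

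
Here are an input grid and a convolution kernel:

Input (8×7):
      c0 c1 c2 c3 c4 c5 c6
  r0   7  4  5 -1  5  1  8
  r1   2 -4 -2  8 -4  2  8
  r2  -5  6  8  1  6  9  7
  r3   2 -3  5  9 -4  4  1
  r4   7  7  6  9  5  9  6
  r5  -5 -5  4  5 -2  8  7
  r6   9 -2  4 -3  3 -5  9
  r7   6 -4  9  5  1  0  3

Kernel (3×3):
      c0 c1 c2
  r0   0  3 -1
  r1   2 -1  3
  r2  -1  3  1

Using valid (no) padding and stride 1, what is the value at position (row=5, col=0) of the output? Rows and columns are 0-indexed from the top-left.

4

The receptive field on the input at this output position is [-5 -5 4 / 9 -2 4 / 6 -4 9]. Elementwise product with the kernel and sum: -5·3 + 4·-1 + 9·2 + -2·-1 + 4·3 + 6·-1 + -4·3 + 9·1.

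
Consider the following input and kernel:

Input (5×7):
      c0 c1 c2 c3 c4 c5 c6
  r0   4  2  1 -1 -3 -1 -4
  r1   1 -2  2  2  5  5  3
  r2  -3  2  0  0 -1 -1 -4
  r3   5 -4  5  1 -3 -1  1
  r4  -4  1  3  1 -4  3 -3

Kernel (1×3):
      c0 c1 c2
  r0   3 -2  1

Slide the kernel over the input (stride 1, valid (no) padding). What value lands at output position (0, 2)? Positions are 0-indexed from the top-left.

2

The receptive field on the input at this output position is [1 -1 -3]. Elementwise product with the kernel and sum: 1·3 + -1·-2 + -3·1.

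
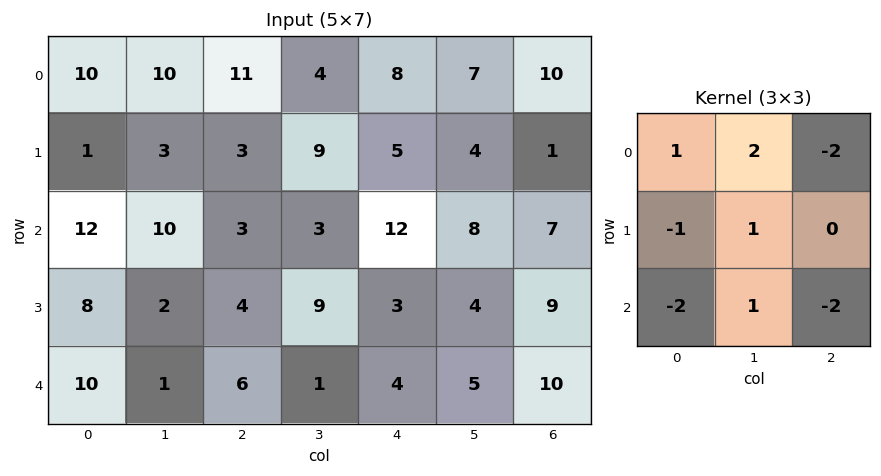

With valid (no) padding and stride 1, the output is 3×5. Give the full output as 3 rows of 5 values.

Output[0,0]: The receptive field on the input at this output position is [10 10 11 / 1 3 3 / 12 10 3]. Elementwise product with the kernel and sum: 10·1 + 10·2 + 11·-2 + 1·-1 + 3·1 + 12·-2 + 10·1 + 3·-2.

-10 1 -18 -8 -29
-23 -34 6 -3 -13
-11 14 -29 -3 -8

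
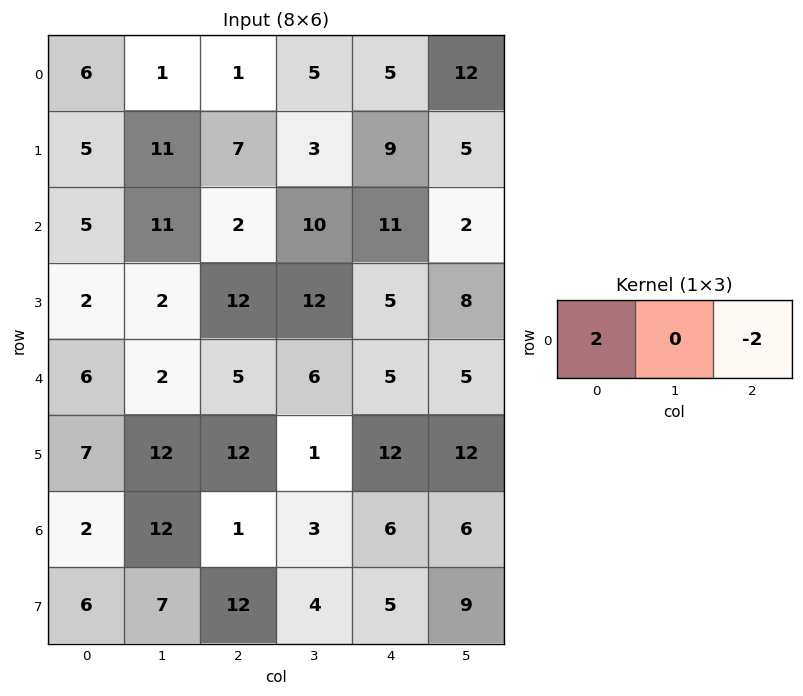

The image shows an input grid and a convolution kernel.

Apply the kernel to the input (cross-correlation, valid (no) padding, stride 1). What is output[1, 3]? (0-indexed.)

-4

The receptive field on the input at this output position is [3 9 5]. Elementwise product with the kernel and sum: 3·2 + 5·-2.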